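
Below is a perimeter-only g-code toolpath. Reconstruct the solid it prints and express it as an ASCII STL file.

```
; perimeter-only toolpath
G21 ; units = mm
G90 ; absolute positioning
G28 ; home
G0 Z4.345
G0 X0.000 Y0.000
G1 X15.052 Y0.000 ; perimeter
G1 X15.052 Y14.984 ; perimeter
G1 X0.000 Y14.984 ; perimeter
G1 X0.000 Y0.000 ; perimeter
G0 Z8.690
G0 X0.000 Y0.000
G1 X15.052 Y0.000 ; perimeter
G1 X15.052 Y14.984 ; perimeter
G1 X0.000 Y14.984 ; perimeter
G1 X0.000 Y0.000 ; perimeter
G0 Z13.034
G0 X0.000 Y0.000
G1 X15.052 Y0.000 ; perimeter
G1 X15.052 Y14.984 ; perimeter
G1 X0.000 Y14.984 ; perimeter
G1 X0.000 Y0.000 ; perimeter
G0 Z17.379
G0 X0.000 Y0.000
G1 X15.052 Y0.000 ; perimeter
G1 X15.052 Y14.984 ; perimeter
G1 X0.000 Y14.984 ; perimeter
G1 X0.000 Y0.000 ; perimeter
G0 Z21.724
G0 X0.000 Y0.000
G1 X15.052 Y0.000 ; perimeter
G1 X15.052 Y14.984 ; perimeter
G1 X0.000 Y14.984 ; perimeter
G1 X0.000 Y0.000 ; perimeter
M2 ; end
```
solid part
  facet normal 0.0000 0.0000 -1.0000
    outer loop
      vertex 15.052 14.984 0.000
      vertex 15.052 0.000 0.000
      vertex 0.000 0.000 0.000
    endloop
  endfacet
  facet normal 0.0000 0.0000 -1.0000
    outer loop
      vertex 0.000 14.984 0.000
      vertex 15.052 14.984 0.000
      vertex 0.000 0.000 0.000
    endloop
  endfacet
  facet normal 0.0000 0.0000 1.0000
    outer loop
      vertex 0.000 0.000 21.724
      vertex 15.052 0.000 21.724
      vertex 15.052 14.984 21.724
    endloop
  endfacet
  facet normal 0.0000 0.0000 1.0000
    outer loop
      vertex 0.000 0.000 21.724
      vertex 15.052 14.984 21.724
      vertex 0.000 14.984 21.724
    endloop
  endfacet
  facet normal 0.0000 -1.0000 0.0000
    outer loop
      vertex 0.000 0.000 0.000
      vertex 15.052 0.000 0.000
      vertex 15.052 0.000 21.724
    endloop
  endfacet
  facet normal 0.0000 -1.0000 0.0000
    outer loop
      vertex 0.000 0.000 0.000
      vertex 15.052 0.000 21.724
      vertex 0.000 0.000 21.724
    endloop
  endfacet
  facet normal 0.0000 1.0000 0.0000
    outer loop
      vertex 15.052 14.984 21.724
      vertex 15.052 14.984 0.000
      vertex 0.000 14.984 0.000
    endloop
  endfacet
  facet normal 0.0000 1.0000 0.0000
    outer loop
      vertex 0.000 14.984 21.724
      vertex 15.052 14.984 21.724
      vertex 0.000 14.984 0.000
    endloop
  endfacet
  facet normal -1.0000 0.0000 0.0000
    outer loop
      vertex 0.000 14.984 21.724
      vertex 0.000 14.984 0.000
      vertex 0.000 0.000 0.000
    endloop
  endfacet
  facet normal -1.0000 0.0000 0.0000
    outer loop
      vertex 0.000 0.000 21.724
      vertex 0.000 14.984 21.724
      vertex 0.000 0.000 0.000
    endloop
  endfacet
  facet normal 1.0000 0.0000 0.0000
    outer loop
      vertex 15.052 0.000 0.000
      vertex 15.052 14.984 0.000
      vertex 15.052 14.984 21.724
    endloop
  endfacet
  facet normal 1.0000 0.0000 0.0000
    outer loop
      vertex 15.052 0.000 0.000
      vertex 15.052 14.984 21.724
      vertex 15.052 0.000 21.724
    endloop
  endfacet
endsolid part

The G0 Z moves step by Δz≈4.345 mm. Every layer's G1 loop is the same polygon, so the solid is a straight extrusion of it from z=0 to z≈21.7. Closing with flat bottom and top caps and triangulating gives 12 facets — a rectangular box, roughly 15.1 × 15 mm footprint and 21.7 mm tall.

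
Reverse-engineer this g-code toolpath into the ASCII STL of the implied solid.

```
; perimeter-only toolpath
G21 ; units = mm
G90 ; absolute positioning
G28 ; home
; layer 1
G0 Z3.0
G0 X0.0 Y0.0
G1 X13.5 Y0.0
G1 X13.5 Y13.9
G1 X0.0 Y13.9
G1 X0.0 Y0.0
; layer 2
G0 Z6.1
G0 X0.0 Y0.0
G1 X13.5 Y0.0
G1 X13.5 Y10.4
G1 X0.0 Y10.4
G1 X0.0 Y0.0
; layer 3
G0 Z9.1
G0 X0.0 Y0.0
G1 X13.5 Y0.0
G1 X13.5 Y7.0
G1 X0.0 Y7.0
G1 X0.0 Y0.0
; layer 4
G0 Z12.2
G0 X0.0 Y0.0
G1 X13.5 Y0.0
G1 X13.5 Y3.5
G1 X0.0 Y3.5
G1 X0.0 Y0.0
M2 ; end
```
solid part
  facet normal 0.0000 0.0000 -1.0000
    outer loop
      vertex 13.5 17.4 0.0
      vertex 13.5 0.0 0.0
      vertex 0.0 0.0 0.0
    endloop
  endfacet
  facet normal 0.0000 0.0000 -1.0000
    outer loop
      vertex 0.0 17.4 0.0
      vertex 13.5 17.4 0.0
      vertex 0.0 0.0 0.0
    endloop
  endfacet
  facet normal 0.0000 -1.0000 0.0000
    outer loop
      vertex 0.0 0.0 0.0
      vertex 13.5 0.0 0.0
      vertex 13.5 0.0 15.2
    endloop
  endfacet
  facet normal 0.0000 -1.0000 0.0000
    outer loop
      vertex 0.0 0.0 0.0
      vertex 13.5 0.0 15.2
      vertex 0.0 0.0 15.2
    endloop
  endfacet
  facet normal 0.0000 0.6579 0.7531
    outer loop
      vertex 0.0 0.0 15.2
      vertex 13.5 0.0 15.2
      vertex 13.5 17.4 0.0
    endloop
  endfacet
  facet normal 0.0000 0.6579 0.7531
    outer loop
      vertex 0.0 0.0 15.2
      vertex 13.5 17.4 0.0
      vertex 0.0 17.4 0.0
    endloop
  endfacet
  facet normal -1.0000 0.0000 0.0000
    outer loop
      vertex 0.0 0.0 15.2
      vertex 0.0 17.4 0.0
      vertex 0.0 0.0 0.0
    endloop
  endfacet
  facet normal 1.0000 0.0000 0.0000
    outer loop
      vertex 13.5 0.0 0.0
      vertex 13.5 17.4 0.0
      vertex 13.5 0.0 15.2
    endloop
  endfacet
endsolid part

The G0 Z moves step by Δz≈3.0 mm. The G1 loops shrink linearly with z, so the solid tapers from its base footprint up to z≈15.2. Closing with a flat bottom cap and the tapered top and triangulating gives 8 facets — a wedge (ramp): 13.5 × 17.4 mm base, rising to 15.2 mm along the y=0 edge and sloping linearly to z=0 at y=17.4.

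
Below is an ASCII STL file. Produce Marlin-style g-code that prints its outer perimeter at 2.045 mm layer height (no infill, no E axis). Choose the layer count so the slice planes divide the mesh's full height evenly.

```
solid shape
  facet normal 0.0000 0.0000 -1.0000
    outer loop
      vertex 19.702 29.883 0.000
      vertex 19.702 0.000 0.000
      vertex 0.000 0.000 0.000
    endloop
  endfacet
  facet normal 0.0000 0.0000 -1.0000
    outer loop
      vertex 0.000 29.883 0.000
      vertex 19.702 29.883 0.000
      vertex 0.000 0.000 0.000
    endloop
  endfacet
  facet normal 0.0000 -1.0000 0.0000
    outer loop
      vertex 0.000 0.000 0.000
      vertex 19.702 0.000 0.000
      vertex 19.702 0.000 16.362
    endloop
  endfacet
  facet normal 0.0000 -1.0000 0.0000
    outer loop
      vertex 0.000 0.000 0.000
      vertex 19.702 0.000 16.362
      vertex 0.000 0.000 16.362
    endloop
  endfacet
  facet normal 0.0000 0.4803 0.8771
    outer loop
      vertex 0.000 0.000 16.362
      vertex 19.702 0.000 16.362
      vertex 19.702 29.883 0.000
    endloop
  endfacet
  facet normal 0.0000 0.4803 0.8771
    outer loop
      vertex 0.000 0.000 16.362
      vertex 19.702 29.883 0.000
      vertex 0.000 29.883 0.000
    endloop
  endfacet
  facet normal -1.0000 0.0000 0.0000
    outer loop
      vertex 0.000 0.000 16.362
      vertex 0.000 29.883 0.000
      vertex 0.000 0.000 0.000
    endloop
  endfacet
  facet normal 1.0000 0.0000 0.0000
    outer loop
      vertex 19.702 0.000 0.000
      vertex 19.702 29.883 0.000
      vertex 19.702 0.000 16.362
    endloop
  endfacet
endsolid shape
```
; perimeter-only toolpath
G21 ; units = mm
G90 ; absolute positioning
G28 ; home
; layer 1
G0 Z2.045
G0 X0.000 Y0.000
G1 X19.702 Y0.000
G1 X19.702 Y26.148
G1 X0.000 Y26.148
G1 X0.000 Y0.000
; layer 2
G0 Z4.090
G0 X0.000 Y0.000
G1 X19.702 Y0.000
G1 X19.702 Y22.412
G1 X0.000 Y22.412
G1 X0.000 Y0.000
; layer 3
G0 Z6.136
G0 X0.000 Y0.000
G1 X19.702 Y0.000
G1 X19.702 Y18.677
G1 X0.000 Y18.677
G1 X0.000 Y0.000
; layer 4
G0 Z8.181
G0 X0.000 Y0.000
G1 X19.702 Y0.000
G1 X19.702 Y14.941
G1 X0.000 Y14.941
G1 X0.000 Y0.000
; layer 5
G0 Z10.226
G0 X0.000 Y0.000
G1 X19.702 Y0.000
G1 X19.702 Y11.206
G1 X0.000 Y11.206
G1 X0.000 Y0.000
; layer 6
G0 Z12.271
G0 X0.000 Y0.000
G1 X19.702 Y0.000
G1 X19.702 Y7.471
G1 X0.000 Y7.471
G1 X0.000 Y0.000
; layer 7
G0 Z14.317
G0 X0.000 Y0.000
G1 X19.702 Y0.000
G1 X19.702 Y3.735
G1 X0.000 Y3.735
G1 X0.000 Y0.000
M2 ; end

The solid is a wedge (ramp): 19.7 × 29.9 mm base, rising to 16.4 mm along the y=0 edge and sloping linearly to z=0 at y=29.9. Slicing at Δz = 2.045 mm — 8 equal slices spanning the solid's height, so layer i sits at z = i·h/8 — gives 7 non-empty perimeters. Each is a 4-segment closed polygon; G0 lifts to the layer z and rapids to the start vertex, then G1 traces the edges. The cross-section shrinks linearly with z (the slice at the apex is degenerate and omitted).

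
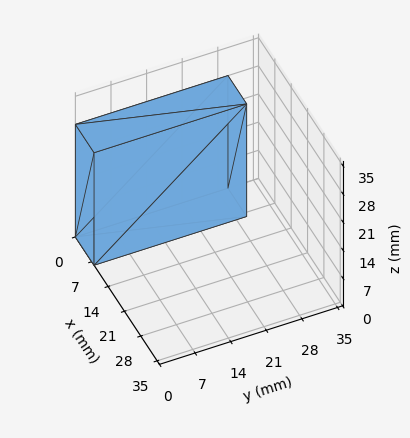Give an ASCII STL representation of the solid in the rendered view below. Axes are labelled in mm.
Reading the render: the shape is a rectangular box, roughly 8 × 30 mm footprint and 28 mm tall (dimensions read to the nearest mm from the axis ticks). For the STL, each face is triangulated and given an outward normal.

solid part
  facet normal 0.0000 0.0000 -1.0000
    outer loop
      vertex 8.00 30.00 0.00
      vertex 8.00 0.00 0.00
      vertex 0.00 0.00 0.00
    endloop
  endfacet
  facet normal 0.0000 0.0000 -1.0000
    outer loop
      vertex 0.00 30.00 0.00
      vertex 8.00 30.00 0.00
      vertex 0.00 0.00 0.00
    endloop
  endfacet
  facet normal 0.0000 0.0000 1.0000
    outer loop
      vertex 0.00 0.00 28.00
      vertex 8.00 0.00 28.00
      vertex 8.00 30.00 28.00
    endloop
  endfacet
  facet normal 0.0000 0.0000 1.0000
    outer loop
      vertex 0.00 0.00 28.00
      vertex 8.00 30.00 28.00
      vertex 0.00 30.00 28.00
    endloop
  endfacet
  facet normal 0.0000 -1.0000 0.0000
    outer loop
      vertex 0.00 0.00 0.00
      vertex 8.00 0.00 0.00
      vertex 8.00 0.00 28.00
    endloop
  endfacet
  facet normal 0.0000 -1.0000 0.0000
    outer loop
      vertex 0.00 0.00 0.00
      vertex 8.00 0.00 28.00
      vertex 0.00 0.00 28.00
    endloop
  endfacet
  facet normal 0.0000 1.0000 0.0000
    outer loop
      vertex 8.00 30.00 28.00
      vertex 8.00 30.00 0.00
      vertex 0.00 30.00 0.00
    endloop
  endfacet
  facet normal 0.0000 1.0000 0.0000
    outer loop
      vertex 0.00 30.00 28.00
      vertex 8.00 30.00 28.00
      vertex 0.00 30.00 0.00
    endloop
  endfacet
  facet normal -1.0000 0.0000 0.0000
    outer loop
      vertex 0.00 30.00 28.00
      vertex 0.00 30.00 0.00
      vertex 0.00 0.00 0.00
    endloop
  endfacet
  facet normal -1.0000 0.0000 0.0000
    outer loop
      vertex 0.00 0.00 28.00
      vertex 0.00 30.00 28.00
      vertex 0.00 0.00 0.00
    endloop
  endfacet
  facet normal 1.0000 0.0000 0.0000
    outer loop
      vertex 8.00 0.00 0.00
      vertex 8.00 30.00 0.00
      vertex 8.00 30.00 28.00
    endloop
  endfacet
  facet normal 1.0000 0.0000 0.0000
    outer loop
      vertex 8.00 0.00 0.00
      vertex 8.00 30.00 28.00
      vertex 8.00 0.00 28.00
    endloop
  endfacet
endsolid part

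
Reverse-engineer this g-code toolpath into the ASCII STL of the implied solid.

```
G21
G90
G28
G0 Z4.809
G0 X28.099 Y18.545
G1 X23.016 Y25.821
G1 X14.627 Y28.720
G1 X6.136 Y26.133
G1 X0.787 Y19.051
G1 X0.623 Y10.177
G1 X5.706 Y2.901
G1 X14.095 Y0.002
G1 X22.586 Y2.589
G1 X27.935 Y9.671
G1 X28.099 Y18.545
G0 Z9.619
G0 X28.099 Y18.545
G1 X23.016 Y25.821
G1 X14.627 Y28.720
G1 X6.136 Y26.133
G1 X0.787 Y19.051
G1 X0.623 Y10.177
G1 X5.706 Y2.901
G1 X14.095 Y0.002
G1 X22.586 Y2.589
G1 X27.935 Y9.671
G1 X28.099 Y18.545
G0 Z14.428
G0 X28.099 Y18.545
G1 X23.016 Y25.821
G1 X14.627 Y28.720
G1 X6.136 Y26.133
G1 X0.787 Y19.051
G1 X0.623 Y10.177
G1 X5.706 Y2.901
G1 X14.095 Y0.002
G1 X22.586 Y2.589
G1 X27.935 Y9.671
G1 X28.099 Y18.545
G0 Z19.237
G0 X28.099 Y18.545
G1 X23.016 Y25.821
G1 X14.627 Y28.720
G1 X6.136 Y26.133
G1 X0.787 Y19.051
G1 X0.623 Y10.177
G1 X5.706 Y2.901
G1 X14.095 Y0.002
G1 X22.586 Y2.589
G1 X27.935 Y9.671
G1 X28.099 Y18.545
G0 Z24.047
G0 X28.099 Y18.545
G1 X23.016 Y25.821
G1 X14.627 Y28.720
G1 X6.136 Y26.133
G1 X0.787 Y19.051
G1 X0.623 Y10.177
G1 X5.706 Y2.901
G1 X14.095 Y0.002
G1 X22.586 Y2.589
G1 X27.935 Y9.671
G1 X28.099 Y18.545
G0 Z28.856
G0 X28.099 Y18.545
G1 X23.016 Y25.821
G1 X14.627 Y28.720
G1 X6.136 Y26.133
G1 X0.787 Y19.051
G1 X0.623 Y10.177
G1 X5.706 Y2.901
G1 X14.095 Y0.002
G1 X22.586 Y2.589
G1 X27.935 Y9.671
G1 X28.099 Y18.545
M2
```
solid part
  facet normal 0.0000 0.0000 -1.0000
    outer loop
      vertex 14.627 28.720 0.000
      vertex 23.016 25.821 0.000
      vertex 28.099 18.545 0.000
    endloop
  endfacet
  facet normal 0.0000 0.0000 -1.0000
    outer loop
      vertex 6.136 26.133 0.000
      vertex 14.627 28.720 0.000
      vertex 28.099 18.545 0.000
    endloop
  endfacet
  facet normal 0.0000 0.0000 -1.0000
    outer loop
      vertex 0.787 19.051 0.000
      vertex 6.136 26.133 0.000
      vertex 28.099 18.545 0.000
    endloop
  endfacet
  facet normal 0.0000 0.0000 -1.0000
    outer loop
      vertex 0.623 10.177 0.000
      vertex 0.787 19.051 0.000
      vertex 28.099 18.545 0.000
    endloop
  endfacet
  facet normal 0.0000 0.0000 -1.0000
    outer loop
      vertex 5.706 2.901 0.000
      vertex 0.623 10.177 0.000
      vertex 28.099 18.545 0.000
    endloop
  endfacet
  facet normal 0.0000 0.0000 -1.0000
    outer loop
      vertex 14.095 0.002 0.000
      vertex 5.706 2.901 0.000
      vertex 28.099 18.545 0.000
    endloop
  endfacet
  facet normal 0.0000 0.0000 -1.0000
    outer loop
      vertex 22.586 2.589 0.000
      vertex 14.095 0.002 0.000
      vertex 28.099 18.545 0.000
    endloop
  endfacet
  facet normal 0.0000 0.0000 -1.0000
    outer loop
      vertex 27.935 9.671 0.000
      vertex 22.586 2.589 0.000
      vertex 28.099 18.545 0.000
    endloop
  endfacet
  facet normal 0.0000 0.0000 1.0000
    outer loop
      vertex 28.099 18.545 28.856
      vertex 23.016 25.821 28.856
      vertex 14.627 28.720 28.856
    endloop
  endfacet
  facet normal 0.0000 0.0000 1.0000
    outer loop
      vertex 28.099 18.545 28.856
      vertex 14.627 28.720 28.856
      vertex 6.136 26.133 28.856
    endloop
  endfacet
  facet normal 0.0000 0.0000 1.0000
    outer loop
      vertex 28.099 18.545 28.856
      vertex 6.136 26.133 28.856
      vertex 0.787 19.051 28.856
    endloop
  endfacet
  facet normal 0.0000 0.0000 1.0000
    outer loop
      vertex 28.099 18.545 28.856
      vertex 0.787 19.051 28.856
      vertex 0.623 10.177 28.856
    endloop
  endfacet
  facet normal 0.0000 0.0000 1.0000
    outer loop
      vertex 28.099 18.545 28.856
      vertex 0.623 10.177 28.856
      vertex 5.706 2.901 28.856
    endloop
  endfacet
  facet normal 0.0000 0.0000 1.0000
    outer loop
      vertex 28.099 18.545 28.856
      vertex 5.706 2.901 28.856
      vertex 14.095 0.002 28.856
    endloop
  endfacet
  facet normal 0.0000 0.0000 1.0000
    outer loop
      vertex 28.099 18.545 28.856
      vertex 14.095 0.002 28.856
      vertex 22.586 2.589 28.856
    endloop
  endfacet
  facet normal 0.0000 0.0000 1.0000
    outer loop
      vertex 28.099 18.545 28.856
      vertex 22.586 2.589 28.856
      vertex 27.935 9.671 28.856
    endloop
  endfacet
  facet normal 0.8198 0.5727 0.0000
    outer loop
      vertex 28.099 18.545 0.000
      vertex 23.016 25.821 0.000
      vertex 23.016 25.821 28.856
    endloop
  endfacet
  facet normal 0.8198 0.5727 0.0000
    outer loop
      vertex 28.099 18.545 0.000
      vertex 23.016 25.821 28.856
      vertex 28.099 18.545 28.856
    endloop
  endfacet
  facet normal 0.3266 0.9452 0.0000
    outer loop
      vertex 23.016 25.821 0.000
      vertex 14.627 28.720 0.000
      vertex 14.627 28.720 28.856
    endloop
  endfacet
  facet normal 0.3266 0.9452 0.0000
    outer loop
      vertex 23.016 25.821 0.000
      vertex 14.627 28.720 28.856
      vertex 23.016 25.821 28.856
    endloop
  endfacet
  facet normal -0.2914 0.9566 0.0000
    outer loop
      vertex 14.627 28.720 0.000
      vertex 6.136 26.133 0.000
      vertex 6.136 26.133 28.856
    endloop
  endfacet
  facet normal -0.2914 0.9566 0.0000
    outer loop
      vertex 14.627 28.720 0.000
      vertex 6.136 26.133 28.856
      vertex 14.627 28.720 28.856
    endloop
  endfacet
  facet normal -0.7980 0.6027 0.0000
    outer loop
      vertex 6.136 26.133 0.000
      vertex 0.787 19.051 0.000
      vertex 0.787 19.051 28.856
    endloop
  endfacet
  facet normal -0.7980 0.6027 0.0000
    outer loop
      vertex 6.136 26.133 0.000
      vertex 0.787 19.051 28.856
      vertex 6.136 26.133 28.856
    endloop
  endfacet
  facet normal -0.9998 0.0185 0.0000
    outer loop
      vertex 0.787 19.051 0.000
      vertex 0.623 10.177 0.000
      vertex 0.623 10.177 28.856
    endloop
  endfacet
  facet normal -0.9998 0.0185 0.0000
    outer loop
      vertex 0.787 19.051 0.000
      vertex 0.623 10.177 28.856
      vertex 0.787 19.051 28.856
    endloop
  endfacet
  facet normal -0.8198 -0.5727 0.0000
    outer loop
      vertex 0.623 10.177 0.000
      vertex 5.706 2.901 0.000
      vertex 5.706 2.901 28.856
    endloop
  endfacet
  facet normal -0.8198 -0.5727 0.0000
    outer loop
      vertex 0.623 10.177 0.000
      vertex 5.706 2.901 28.856
      vertex 0.623 10.177 28.856
    endloop
  endfacet
  facet normal -0.3266 -0.9452 0.0000
    outer loop
      vertex 5.706 2.901 0.000
      vertex 14.095 0.002 0.000
      vertex 14.095 0.002 28.856
    endloop
  endfacet
  facet normal -0.3266 -0.9452 0.0000
    outer loop
      vertex 5.706 2.901 0.000
      vertex 14.095 0.002 28.856
      vertex 5.706 2.901 28.856
    endloop
  endfacet
  facet normal 0.2914 -0.9566 0.0000
    outer loop
      vertex 14.095 0.002 0.000
      vertex 22.586 2.589 0.000
      vertex 22.586 2.589 28.856
    endloop
  endfacet
  facet normal 0.2914 -0.9566 0.0000
    outer loop
      vertex 14.095 0.002 0.000
      vertex 22.586 2.589 28.856
      vertex 14.095 0.002 28.856
    endloop
  endfacet
  facet normal 0.7980 -0.6027 0.0000
    outer loop
      vertex 22.586 2.589 0.000
      vertex 27.935 9.671 0.000
      vertex 27.935 9.671 28.856
    endloop
  endfacet
  facet normal 0.7980 -0.6027 0.0000
    outer loop
      vertex 22.586 2.589 0.000
      vertex 27.935 9.671 28.856
      vertex 22.586 2.589 28.856
    endloop
  endfacet
  facet normal 0.9998 -0.0185 0.0000
    outer loop
      vertex 27.935 9.671 0.000
      vertex 28.099 18.545 0.000
      vertex 28.099 18.545 28.856
    endloop
  endfacet
  facet normal 0.9998 -0.0185 0.0000
    outer loop
      vertex 27.935 9.671 0.000
      vertex 28.099 18.545 28.856
      vertex 27.935 9.671 28.856
    endloop
  endfacet
endsolid part

The G0 Z moves step by Δz≈4.809 mm. Every layer's G1 loop is the same polygon, so the solid is a straight extrusion of it from z=0 to z≈28.9. Closing with flat bottom and top caps and triangulating gives 36 facets — a regular 10-sided prism (a cylinder approximated with 10 flat sides), circumscribed radius ≈ 14.4 mm, height ≈ 28.9 mm.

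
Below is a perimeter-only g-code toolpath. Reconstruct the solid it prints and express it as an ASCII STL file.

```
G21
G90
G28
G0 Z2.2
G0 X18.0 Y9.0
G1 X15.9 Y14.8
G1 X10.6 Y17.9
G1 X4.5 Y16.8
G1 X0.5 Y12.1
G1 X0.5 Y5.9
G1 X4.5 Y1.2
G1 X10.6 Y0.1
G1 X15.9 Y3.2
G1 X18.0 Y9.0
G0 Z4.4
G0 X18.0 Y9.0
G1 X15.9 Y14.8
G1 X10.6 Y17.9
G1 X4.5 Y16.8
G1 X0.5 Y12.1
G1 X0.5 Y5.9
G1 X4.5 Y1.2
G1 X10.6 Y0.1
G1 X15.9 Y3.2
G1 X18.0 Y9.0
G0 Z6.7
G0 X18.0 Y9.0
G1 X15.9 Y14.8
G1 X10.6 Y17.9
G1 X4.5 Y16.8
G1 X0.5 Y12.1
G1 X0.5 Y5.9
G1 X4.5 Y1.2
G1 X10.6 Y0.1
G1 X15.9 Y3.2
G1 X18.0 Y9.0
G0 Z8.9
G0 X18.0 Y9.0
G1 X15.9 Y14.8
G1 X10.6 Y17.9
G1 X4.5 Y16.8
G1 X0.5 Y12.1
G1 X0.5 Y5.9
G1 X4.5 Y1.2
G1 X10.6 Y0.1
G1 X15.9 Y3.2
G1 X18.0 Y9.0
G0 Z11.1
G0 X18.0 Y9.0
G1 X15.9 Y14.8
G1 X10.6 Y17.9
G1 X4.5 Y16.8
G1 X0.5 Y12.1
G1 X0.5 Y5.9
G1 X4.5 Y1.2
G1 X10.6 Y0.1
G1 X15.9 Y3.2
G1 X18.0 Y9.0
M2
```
solid part
  facet normal 0.0000 0.0000 -1.0000
    outer loop
      vertex 10.6 17.9 0.0
      vertex 15.9 14.8 0.0
      vertex 18.0 9.0 0.0
    endloop
  endfacet
  facet normal 0.0000 0.0000 -1.0000
    outer loop
      vertex 4.5 16.8 0.0
      vertex 10.6 17.9 0.0
      vertex 18.0 9.0 0.0
    endloop
  endfacet
  facet normal 0.0000 0.0000 -1.0000
    outer loop
      vertex 0.5 12.1 0.0
      vertex 4.5 16.8 0.0
      vertex 18.0 9.0 0.0
    endloop
  endfacet
  facet normal 0.0000 0.0000 -1.0000
    outer loop
      vertex 0.5 5.9 0.0
      vertex 0.5 12.1 0.0
      vertex 18.0 9.0 0.0
    endloop
  endfacet
  facet normal 0.0000 0.0000 -1.0000
    outer loop
      vertex 4.5 1.2 0.0
      vertex 0.5 5.9 0.0
      vertex 18.0 9.0 0.0
    endloop
  endfacet
  facet normal 0.0000 0.0000 -1.0000
    outer loop
      vertex 10.6 0.1 0.0
      vertex 4.5 1.2 0.0
      vertex 18.0 9.0 0.0
    endloop
  endfacet
  facet normal 0.0000 0.0000 -1.0000
    outer loop
      vertex 15.9 3.2 0.0
      vertex 10.6 0.1 0.0
      vertex 18.0 9.0 0.0
    endloop
  endfacet
  facet normal 0.0000 0.0000 1.0000
    outer loop
      vertex 18.0 9.0 11.1
      vertex 15.9 14.8 11.1
      vertex 10.6 17.9 11.1
    endloop
  endfacet
  facet normal 0.0000 0.0000 1.0000
    outer loop
      vertex 18.0 9.0 11.1
      vertex 10.6 17.9 11.1
      vertex 4.5 16.8 11.1
    endloop
  endfacet
  facet normal 0.0000 0.0000 1.0000
    outer loop
      vertex 18.0 9.0 11.1
      vertex 4.5 16.8 11.1
      vertex 0.5 12.1 11.1
    endloop
  endfacet
  facet normal 0.0000 0.0000 1.0000
    outer loop
      vertex 18.0 9.0 11.1
      vertex 0.5 12.1 11.1
      vertex 0.5 5.9 11.1
    endloop
  endfacet
  facet normal 0.0000 0.0000 1.0000
    outer loop
      vertex 18.0 9.0 11.1
      vertex 0.5 5.9 11.1
      vertex 4.5 1.2 11.1
    endloop
  endfacet
  facet normal 0.0000 0.0000 1.0000
    outer loop
      vertex 18.0 9.0 11.1
      vertex 4.5 1.2 11.1
      vertex 10.6 0.1 11.1
    endloop
  endfacet
  facet normal 0.0000 0.0000 1.0000
    outer loop
      vertex 18.0 9.0 11.1
      vertex 10.6 0.1 11.1
      vertex 15.9 3.2 11.1
    endloop
  endfacet
  facet normal 0.9403 0.3404 0.0000
    outer loop
      vertex 18.0 9.0 0.0
      vertex 15.9 14.8 0.0
      vertex 15.9 14.8 11.1
    endloop
  endfacet
  facet normal 0.9403 0.3404 0.0000
    outer loop
      vertex 18.0 9.0 0.0
      vertex 15.9 14.8 11.1
      vertex 18.0 9.0 11.1
    endloop
  endfacet
  facet normal 0.5049 0.8632 0.0000
    outer loop
      vertex 15.9 14.8 0.0
      vertex 10.6 17.9 0.0
      vertex 10.6 17.9 11.1
    endloop
  endfacet
  facet normal 0.5049 0.8632 0.0000
    outer loop
      vertex 15.9 14.8 0.0
      vertex 10.6 17.9 11.1
      vertex 15.9 14.8 11.1
    endloop
  endfacet
  facet normal -0.1775 0.9841 0.0000
    outer loop
      vertex 10.6 17.9 0.0
      vertex 4.5 16.8 0.0
      vertex 4.5 16.8 11.1
    endloop
  endfacet
  facet normal -0.1775 0.9841 0.0000
    outer loop
      vertex 10.6 17.9 0.0
      vertex 4.5 16.8 11.1
      vertex 10.6 17.9 11.1
    endloop
  endfacet
  facet normal -0.7615 0.6481 0.0000
    outer loop
      vertex 4.5 16.8 0.0
      vertex 0.5 12.1 0.0
      vertex 0.5 12.1 11.1
    endloop
  endfacet
  facet normal -0.7615 0.6481 0.0000
    outer loop
      vertex 4.5 16.8 0.0
      vertex 0.5 12.1 11.1
      vertex 4.5 16.8 11.1
    endloop
  endfacet
  facet normal -1.0000 0.0000 0.0000
    outer loop
      vertex 0.5 12.1 0.0
      vertex 0.5 5.9 0.0
      vertex 0.5 5.9 11.1
    endloop
  endfacet
  facet normal -1.0000 0.0000 0.0000
    outer loop
      vertex 0.5 12.1 0.0
      vertex 0.5 5.9 11.1
      vertex 0.5 12.1 11.1
    endloop
  endfacet
  facet normal -0.7615 -0.6481 0.0000
    outer loop
      vertex 0.5 5.9 0.0
      vertex 4.5 1.2 0.0
      vertex 4.5 1.2 11.1
    endloop
  endfacet
  facet normal -0.7615 -0.6481 0.0000
    outer loop
      vertex 0.5 5.9 0.0
      vertex 4.5 1.2 11.1
      vertex 0.5 5.9 11.1
    endloop
  endfacet
  facet normal -0.1775 -0.9841 0.0000
    outer loop
      vertex 4.5 1.2 0.0
      vertex 10.6 0.1 0.0
      vertex 10.6 0.1 11.1
    endloop
  endfacet
  facet normal -0.1775 -0.9841 0.0000
    outer loop
      vertex 4.5 1.2 0.0
      vertex 10.6 0.1 11.1
      vertex 4.5 1.2 11.1
    endloop
  endfacet
  facet normal 0.5049 -0.8632 0.0000
    outer loop
      vertex 10.6 0.1 0.0
      vertex 15.9 3.2 0.0
      vertex 15.9 3.2 11.1
    endloop
  endfacet
  facet normal 0.5049 -0.8632 0.0000
    outer loop
      vertex 10.6 0.1 0.0
      vertex 15.9 3.2 11.1
      vertex 10.6 0.1 11.1
    endloop
  endfacet
  facet normal 0.9403 -0.3404 0.0000
    outer loop
      vertex 15.9 3.2 0.0
      vertex 18.0 9.0 0.0
      vertex 18.0 9.0 11.1
    endloop
  endfacet
  facet normal 0.9403 -0.3404 0.0000
    outer loop
      vertex 15.9 3.2 0.0
      vertex 18.0 9.0 11.1
      vertex 15.9 3.2 11.1
    endloop
  endfacet
endsolid part

The G0 Z moves step by Δz≈2.2 mm. Every layer's G1 loop is the same polygon, so the solid is a straight extrusion of it from z=0 to z≈11.1. Closing with flat bottom and top caps and triangulating gives 32 facets — a regular 9-sided prism (a cylinder approximated with 9 flat sides), circumscribed radius ≈ 9 mm, height ≈ 11.1 mm.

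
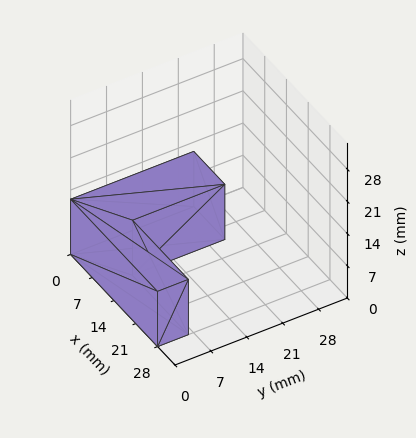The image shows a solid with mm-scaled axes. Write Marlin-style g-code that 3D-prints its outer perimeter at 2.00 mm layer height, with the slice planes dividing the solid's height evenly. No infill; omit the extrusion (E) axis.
Reading the render: the shape is an L-shaped prism: outer 28 × 24 mm, arm thicknesses ≈ 6 mm (horizontal) and 10 mm (vertical), extruded 12 mm in z (dimensions read to the nearest mm from the axis ticks). For the g-code, the solid's height is divided into equal slices at the stated Δz and each level perimeter traced with G1 moves after a G0 lift.

; perimeter-only toolpath
G21 ; units = mm
G90 ; absolute positioning
G28 ; home
; layer 1
G0 Z2.00
G0 X0.00 Y0.00
G1 X28.00 Y0.00
G1 X28.00 Y6.00
G1 X10.00 Y6.00
G1 X10.00 Y24.00
G1 X0.00 Y24.00
G1 X0.00 Y0.00
; layer 2
G0 Z4.00
G0 X0.00 Y0.00
G1 X28.00 Y0.00
G1 X28.00 Y6.00
G1 X10.00 Y6.00
G1 X10.00 Y24.00
G1 X0.00 Y24.00
G1 X0.00 Y0.00
; layer 3
G0 Z6.00
G0 X0.00 Y0.00
G1 X28.00 Y0.00
G1 X28.00 Y6.00
G1 X10.00 Y6.00
G1 X10.00 Y24.00
G1 X0.00 Y24.00
G1 X0.00 Y0.00
; layer 4
G0 Z8.00
G0 X0.00 Y0.00
G1 X28.00 Y0.00
G1 X28.00 Y6.00
G1 X10.00 Y6.00
G1 X10.00 Y24.00
G1 X0.00 Y24.00
G1 X0.00 Y0.00
; layer 5
G0 Z10.00
G0 X0.00 Y0.00
G1 X28.00 Y0.00
G1 X28.00 Y6.00
G1 X10.00 Y6.00
G1 X10.00 Y24.00
G1 X0.00 Y24.00
G1 X0.00 Y0.00
; layer 6
G0 Z12.00
G0 X0.00 Y0.00
G1 X28.00 Y0.00
G1 X28.00 Y6.00
G1 X10.00 Y6.00
G1 X10.00 Y24.00
G1 X0.00 Y24.00
G1 X0.00 Y0.00
M2 ; end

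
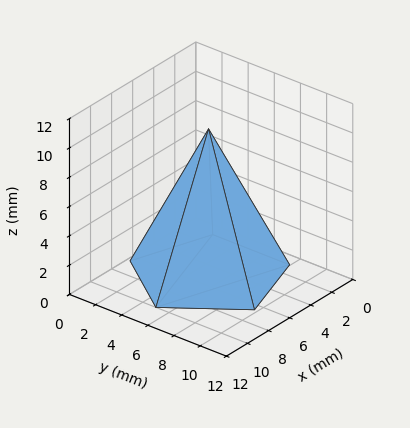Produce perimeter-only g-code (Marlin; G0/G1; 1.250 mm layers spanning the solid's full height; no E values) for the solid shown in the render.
Reading the render: the shape is a regular 5-sided pyramid, base circumscribed radius ≈ 5 mm, apex at z ≈ 10 mm (dimensions read to the nearest mm from the axis ticks). For the g-code, the solid's height is divided into equal slices at the stated Δz and each level perimeter traced with G1 moves after a G0 lift.

; perimeter-only toolpath
G21 ; units = mm
G90 ; absolute positioning
G28 ; home
; layer 1
G0 Z1.250
G0 X9.375 Y5.000
G1 X6.352 Y9.161
G1 X1.461 Y7.572
G1 X1.461 Y2.428
G1 X6.352 Y0.839
G1 X9.375 Y5.000
; layer 2
G0 Z2.500
G0 X8.750 Y5.000
G1 X6.159 Y8.566
G1 X1.966 Y7.204
G1 X1.966 Y2.796
G1 X6.159 Y1.434
G1 X8.750 Y5.000
; layer 3
G0 Z3.750
G0 X8.125 Y5.000
G1 X5.966 Y7.972
G1 X2.472 Y6.837
G1 X2.472 Y3.163
G1 X5.966 Y2.028
G1 X8.125 Y5.000
; layer 4
G0 Z5.000
G0 X7.500 Y5.000
G1 X5.772 Y7.378
G1 X2.978 Y6.470
G1 X2.978 Y3.530
G1 X5.772 Y2.623
G1 X7.500 Y5.000
; layer 5
G0 Z6.250
G0 X6.875 Y5.000
G1 X5.579 Y6.783
G1 X3.483 Y6.102
G1 X3.483 Y3.898
G1 X5.579 Y3.217
G1 X6.875 Y5.000
; layer 6
G0 Z7.500
G0 X6.250 Y5.000
G1 X5.386 Y6.189
G1 X3.989 Y5.735
G1 X3.989 Y4.265
G1 X5.386 Y3.811
G1 X6.250 Y5.000
; layer 7
G0 Z8.750
G0 X5.625 Y5.000
G1 X5.193 Y5.594
G1 X4.494 Y5.367
G1 X4.494 Y4.633
G1 X5.193 Y4.406
G1 X5.625 Y5.000
M2 ; end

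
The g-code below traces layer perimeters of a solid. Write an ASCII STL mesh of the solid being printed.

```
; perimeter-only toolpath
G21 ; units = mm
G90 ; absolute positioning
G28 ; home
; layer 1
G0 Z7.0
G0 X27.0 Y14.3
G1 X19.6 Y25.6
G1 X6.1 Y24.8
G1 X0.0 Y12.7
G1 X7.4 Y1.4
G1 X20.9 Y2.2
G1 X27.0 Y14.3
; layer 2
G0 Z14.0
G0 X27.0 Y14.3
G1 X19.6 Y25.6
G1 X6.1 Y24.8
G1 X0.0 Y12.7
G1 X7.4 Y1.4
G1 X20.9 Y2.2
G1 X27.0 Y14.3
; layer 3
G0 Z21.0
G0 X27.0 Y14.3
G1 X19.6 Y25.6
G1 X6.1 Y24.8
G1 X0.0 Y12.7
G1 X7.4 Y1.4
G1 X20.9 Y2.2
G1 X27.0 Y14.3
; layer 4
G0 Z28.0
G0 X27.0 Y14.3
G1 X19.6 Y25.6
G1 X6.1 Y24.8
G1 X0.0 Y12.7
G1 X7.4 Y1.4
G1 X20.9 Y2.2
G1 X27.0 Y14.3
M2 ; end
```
solid part
  facet normal 0.0000 0.0000 -1.0000
    outer loop
      vertex 6.1 24.8 0.0
      vertex 19.6 25.6 0.0
      vertex 27.0 14.3 0.0
    endloop
  endfacet
  facet normal 0.0000 0.0000 -1.0000
    outer loop
      vertex 0.0 12.7 0.0
      vertex 6.1 24.8 0.0
      vertex 27.0 14.3 0.0
    endloop
  endfacet
  facet normal 0.0000 0.0000 -1.0000
    outer loop
      vertex 7.4 1.4 0.0
      vertex 0.0 12.7 0.0
      vertex 27.0 14.3 0.0
    endloop
  endfacet
  facet normal 0.0000 0.0000 -1.0000
    outer loop
      vertex 20.9 2.2 0.0
      vertex 7.4 1.4 0.0
      vertex 27.0 14.3 0.0
    endloop
  endfacet
  facet normal 0.0000 0.0000 1.0000
    outer loop
      vertex 27.0 14.3 28.0
      vertex 19.6 25.6 28.0
      vertex 6.1 24.8 28.0
    endloop
  endfacet
  facet normal 0.0000 0.0000 1.0000
    outer loop
      vertex 27.0 14.3 28.0
      vertex 6.1 24.8 28.0
      vertex 0.0 12.7 28.0
    endloop
  endfacet
  facet normal 0.0000 0.0000 1.0000
    outer loop
      vertex 27.0 14.3 28.0
      vertex 0.0 12.7 28.0
      vertex 7.4 1.4 28.0
    endloop
  endfacet
  facet normal 0.0000 0.0000 1.0000
    outer loop
      vertex 27.0 14.3 28.0
      vertex 7.4 1.4 28.0
      vertex 20.9 2.2 28.0
    endloop
  endfacet
  facet normal 0.8366 0.5478 0.0000
    outer loop
      vertex 27.0 14.3 0.0
      vertex 19.6 25.6 0.0
      vertex 19.6 25.6 28.0
    endloop
  endfacet
  facet normal 0.8366 0.5478 0.0000
    outer loop
      vertex 27.0 14.3 0.0
      vertex 19.6 25.6 28.0
      vertex 27.0 14.3 28.0
    endloop
  endfacet
  facet normal -0.0592 0.9982 0.0000
    outer loop
      vertex 19.6 25.6 0.0
      vertex 6.1 24.8 0.0
      vertex 6.1 24.8 28.0
    endloop
  endfacet
  facet normal -0.0592 0.9982 0.0000
    outer loop
      vertex 19.6 25.6 0.0
      vertex 6.1 24.8 28.0
      vertex 19.6 25.6 28.0
    endloop
  endfacet
  facet normal -0.8929 0.4502 0.0000
    outer loop
      vertex 6.1 24.8 0.0
      vertex 0.0 12.7 0.0
      vertex 0.0 12.7 28.0
    endloop
  endfacet
  facet normal -0.8929 0.4502 0.0000
    outer loop
      vertex 6.1 24.8 0.0
      vertex 0.0 12.7 28.0
      vertex 6.1 24.8 28.0
    endloop
  endfacet
  facet normal -0.8366 -0.5478 0.0000
    outer loop
      vertex 0.0 12.7 0.0
      vertex 7.4 1.4 0.0
      vertex 7.4 1.4 28.0
    endloop
  endfacet
  facet normal -0.8366 -0.5478 0.0000
    outer loop
      vertex 0.0 12.7 0.0
      vertex 7.4 1.4 28.0
      vertex 0.0 12.7 28.0
    endloop
  endfacet
  facet normal 0.0592 -0.9982 0.0000
    outer loop
      vertex 7.4 1.4 0.0
      vertex 20.9 2.2 0.0
      vertex 20.9 2.2 28.0
    endloop
  endfacet
  facet normal 0.0592 -0.9982 0.0000
    outer loop
      vertex 7.4 1.4 0.0
      vertex 20.9 2.2 28.0
      vertex 7.4 1.4 28.0
    endloop
  endfacet
  facet normal 0.8929 -0.4502 0.0000
    outer loop
      vertex 20.9 2.2 0.0
      vertex 27.0 14.3 0.0
      vertex 27.0 14.3 28.0
    endloop
  endfacet
  facet normal 0.8929 -0.4502 0.0000
    outer loop
      vertex 20.9 2.2 0.0
      vertex 27.0 14.3 28.0
      vertex 20.9 2.2 28.0
    endloop
  endfacet
endsolid part

The G0 Z moves step by Δz≈7.0 mm. Every layer's G1 loop is the same polygon, so the solid is a straight extrusion of it from z=0 to z≈28. Closing with flat bottom and top caps and triangulating gives 20 facets — a regular 6-sided prism (a cylinder approximated with 6 flat sides), circumscribed radius ≈ 13.5 mm, height ≈ 28 mm.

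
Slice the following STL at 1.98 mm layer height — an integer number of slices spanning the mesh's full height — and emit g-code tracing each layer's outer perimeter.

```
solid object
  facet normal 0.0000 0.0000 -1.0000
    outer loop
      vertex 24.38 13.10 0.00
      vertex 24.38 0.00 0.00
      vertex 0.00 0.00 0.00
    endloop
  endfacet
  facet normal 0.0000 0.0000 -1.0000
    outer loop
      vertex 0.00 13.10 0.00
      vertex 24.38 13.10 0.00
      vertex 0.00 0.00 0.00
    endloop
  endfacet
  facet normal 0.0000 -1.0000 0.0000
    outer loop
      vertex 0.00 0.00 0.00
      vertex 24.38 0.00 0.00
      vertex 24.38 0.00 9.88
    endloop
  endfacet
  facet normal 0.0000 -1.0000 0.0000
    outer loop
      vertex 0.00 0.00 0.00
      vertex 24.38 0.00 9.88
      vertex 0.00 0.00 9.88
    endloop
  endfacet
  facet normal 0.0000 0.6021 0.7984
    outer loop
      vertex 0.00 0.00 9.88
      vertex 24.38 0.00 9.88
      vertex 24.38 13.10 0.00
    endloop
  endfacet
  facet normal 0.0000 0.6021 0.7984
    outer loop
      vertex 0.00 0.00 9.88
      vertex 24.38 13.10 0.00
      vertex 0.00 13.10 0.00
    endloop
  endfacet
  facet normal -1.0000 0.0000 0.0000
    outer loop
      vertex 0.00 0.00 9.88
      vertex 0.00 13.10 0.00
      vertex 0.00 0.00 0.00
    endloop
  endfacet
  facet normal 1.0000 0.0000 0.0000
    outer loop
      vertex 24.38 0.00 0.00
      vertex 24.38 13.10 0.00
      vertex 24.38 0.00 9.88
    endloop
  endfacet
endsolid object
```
; perimeter-only toolpath
G21 ; units = mm
G90 ; absolute positioning
G28 ; home
; layer 1
G0 Z1.98
G0 X0.00 Y0.00
G1 X24.38 Y0.00
G1 X24.38 Y10.48
G1 X0.00 Y10.48
G1 X0.00 Y0.00
; layer 2
G0 Z3.95
G0 X0.00 Y0.00
G1 X24.38 Y0.00
G1 X24.38 Y7.86
G1 X0.00 Y7.86
G1 X0.00 Y0.00
; layer 3
G0 Z5.93
G0 X0.00 Y0.00
G1 X24.38 Y0.00
G1 X24.38 Y5.24
G1 X0.00 Y5.24
G1 X0.00 Y0.00
; layer 4
G0 Z7.90
G0 X0.00 Y0.00
G1 X24.38 Y0.00
G1 X24.38 Y2.62
G1 X0.00 Y2.62
G1 X0.00 Y0.00
M2 ; end

The solid is a wedge (ramp): 24.4 × 13.1 mm base, rising to 9.88 mm along the y=0 edge and sloping linearly to z=0 at y=13.1. Slicing at Δz = 1.98 mm — 5 equal slices spanning the solid's height, so layer i sits at z = i·h/5 — gives 4 non-empty perimeters. Each is a 4-segment closed polygon; G0 lifts to the layer z and rapids to the start vertex, then G1 traces the edges. The cross-section shrinks linearly with z (the slice at the apex is degenerate and omitted).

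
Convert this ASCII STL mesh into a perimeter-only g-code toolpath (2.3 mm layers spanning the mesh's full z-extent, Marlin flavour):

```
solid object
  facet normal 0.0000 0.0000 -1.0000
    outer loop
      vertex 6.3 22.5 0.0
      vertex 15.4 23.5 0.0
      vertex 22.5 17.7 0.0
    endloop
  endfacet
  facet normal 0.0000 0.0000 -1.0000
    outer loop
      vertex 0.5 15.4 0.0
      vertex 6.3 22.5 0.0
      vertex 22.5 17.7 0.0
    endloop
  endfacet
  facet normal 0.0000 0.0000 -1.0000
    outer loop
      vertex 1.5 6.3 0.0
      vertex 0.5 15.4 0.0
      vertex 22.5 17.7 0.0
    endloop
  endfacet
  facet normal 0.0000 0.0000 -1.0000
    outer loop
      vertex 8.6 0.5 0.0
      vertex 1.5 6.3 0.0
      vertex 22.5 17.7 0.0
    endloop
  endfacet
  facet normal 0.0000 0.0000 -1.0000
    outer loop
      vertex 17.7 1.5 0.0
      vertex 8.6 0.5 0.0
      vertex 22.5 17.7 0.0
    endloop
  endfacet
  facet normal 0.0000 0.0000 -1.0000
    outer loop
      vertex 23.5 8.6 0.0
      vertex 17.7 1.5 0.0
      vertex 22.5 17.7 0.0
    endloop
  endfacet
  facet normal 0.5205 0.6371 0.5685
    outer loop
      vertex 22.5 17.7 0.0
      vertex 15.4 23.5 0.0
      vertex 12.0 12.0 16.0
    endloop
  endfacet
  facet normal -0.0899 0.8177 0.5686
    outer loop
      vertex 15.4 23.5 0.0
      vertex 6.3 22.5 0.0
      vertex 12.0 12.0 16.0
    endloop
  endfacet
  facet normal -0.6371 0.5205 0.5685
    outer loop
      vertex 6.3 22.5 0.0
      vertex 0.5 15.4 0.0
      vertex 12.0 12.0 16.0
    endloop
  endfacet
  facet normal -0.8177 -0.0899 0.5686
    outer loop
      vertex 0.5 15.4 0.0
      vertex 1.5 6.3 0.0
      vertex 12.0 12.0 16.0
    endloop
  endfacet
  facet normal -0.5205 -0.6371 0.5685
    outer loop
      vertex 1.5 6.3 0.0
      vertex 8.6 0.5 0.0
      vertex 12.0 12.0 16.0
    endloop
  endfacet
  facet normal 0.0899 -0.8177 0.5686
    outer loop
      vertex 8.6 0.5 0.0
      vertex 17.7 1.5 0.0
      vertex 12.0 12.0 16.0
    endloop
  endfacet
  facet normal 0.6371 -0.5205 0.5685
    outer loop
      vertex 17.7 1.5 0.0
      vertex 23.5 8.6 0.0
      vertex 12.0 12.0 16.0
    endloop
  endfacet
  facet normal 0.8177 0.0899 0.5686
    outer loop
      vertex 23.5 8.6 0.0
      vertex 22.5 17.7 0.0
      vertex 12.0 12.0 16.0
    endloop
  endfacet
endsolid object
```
; perimeter-only toolpath
G21 ; units = mm
G90 ; absolute positioning
G28 ; home
; layer 1
G0 Z2.3
G0 X21.0 Y16.9
G1 X14.9 Y21.9
G1 X7.1 Y21.0
G1 X2.1 Y14.9
G1 X3.0 Y7.1
G1 X9.1 Y2.1
G1 X16.9 Y3.0
G1 X21.9 Y9.1
G1 X21.0 Y16.9
; layer 2
G0 Z4.6
G0 X19.5 Y16.1
G1 X14.4 Y20.2
G1 X7.9 Y19.5
G1 X3.8 Y14.4
G1 X4.5 Y7.9
G1 X9.6 Y3.8
G1 X16.1 Y4.5
G1 X20.2 Y9.6
G1 X19.5 Y16.1
; layer 3
G0 Z6.9
G0 X18.0 Y15.3
G1 X13.9 Y18.6
G1 X8.7 Y18.0
G1 X5.4 Y13.9
G1 X6.0 Y8.7
G1 X10.1 Y5.4
G1 X15.3 Y6.0
G1 X18.6 Y10.1
G1 X18.0 Y15.3
; layer 4
G0 Z9.1
G0 X16.5 Y14.4
G1 X13.5 Y16.9
G1 X9.6 Y16.5
G1 X7.1 Y13.5
G1 X7.5 Y9.6
G1 X10.5 Y7.1
G1 X14.4 Y7.5
G1 X16.9 Y10.5
G1 X16.5 Y14.4
; layer 5
G0 Z11.4
G0 X15.0 Y13.6
G1 X13.0 Y15.3
G1 X10.4 Y15.0
G1 X8.7 Y13.0
G1 X9.0 Y10.4
G1 X11.0 Y8.7
G1 X13.6 Y9.0
G1 X15.3 Y11.0
G1 X15.0 Y13.6
; layer 6
G0 Z13.7
G0 X13.5 Y12.8
G1 X12.5 Y13.6
G1 X11.2 Y13.5
G1 X10.4 Y12.5
G1 X10.5 Y11.2
G1 X11.5 Y10.4
G1 X12.8 Y10.5
G1 X13.6 Y11.5
G1 X13.5 Y12.8
M2 ; end

The solid is a regular 8-sided pyramid, base circumscribed radius ≈ 12 mm, apex at z ≈ 16 mm. Slicing at Δz = 2.3 mm — 7 equal slices spanning the solid's height, so layer i sits at z = i·h/7 — gives 6 non-empty perimeters. Each is a 8-segment closed polygon; G0 lifts to the layer z and rapids to the start vertex, then G1 traces the edges. The cross-section shrinks linearly with z (the slice at the apex is degenerate and omitted).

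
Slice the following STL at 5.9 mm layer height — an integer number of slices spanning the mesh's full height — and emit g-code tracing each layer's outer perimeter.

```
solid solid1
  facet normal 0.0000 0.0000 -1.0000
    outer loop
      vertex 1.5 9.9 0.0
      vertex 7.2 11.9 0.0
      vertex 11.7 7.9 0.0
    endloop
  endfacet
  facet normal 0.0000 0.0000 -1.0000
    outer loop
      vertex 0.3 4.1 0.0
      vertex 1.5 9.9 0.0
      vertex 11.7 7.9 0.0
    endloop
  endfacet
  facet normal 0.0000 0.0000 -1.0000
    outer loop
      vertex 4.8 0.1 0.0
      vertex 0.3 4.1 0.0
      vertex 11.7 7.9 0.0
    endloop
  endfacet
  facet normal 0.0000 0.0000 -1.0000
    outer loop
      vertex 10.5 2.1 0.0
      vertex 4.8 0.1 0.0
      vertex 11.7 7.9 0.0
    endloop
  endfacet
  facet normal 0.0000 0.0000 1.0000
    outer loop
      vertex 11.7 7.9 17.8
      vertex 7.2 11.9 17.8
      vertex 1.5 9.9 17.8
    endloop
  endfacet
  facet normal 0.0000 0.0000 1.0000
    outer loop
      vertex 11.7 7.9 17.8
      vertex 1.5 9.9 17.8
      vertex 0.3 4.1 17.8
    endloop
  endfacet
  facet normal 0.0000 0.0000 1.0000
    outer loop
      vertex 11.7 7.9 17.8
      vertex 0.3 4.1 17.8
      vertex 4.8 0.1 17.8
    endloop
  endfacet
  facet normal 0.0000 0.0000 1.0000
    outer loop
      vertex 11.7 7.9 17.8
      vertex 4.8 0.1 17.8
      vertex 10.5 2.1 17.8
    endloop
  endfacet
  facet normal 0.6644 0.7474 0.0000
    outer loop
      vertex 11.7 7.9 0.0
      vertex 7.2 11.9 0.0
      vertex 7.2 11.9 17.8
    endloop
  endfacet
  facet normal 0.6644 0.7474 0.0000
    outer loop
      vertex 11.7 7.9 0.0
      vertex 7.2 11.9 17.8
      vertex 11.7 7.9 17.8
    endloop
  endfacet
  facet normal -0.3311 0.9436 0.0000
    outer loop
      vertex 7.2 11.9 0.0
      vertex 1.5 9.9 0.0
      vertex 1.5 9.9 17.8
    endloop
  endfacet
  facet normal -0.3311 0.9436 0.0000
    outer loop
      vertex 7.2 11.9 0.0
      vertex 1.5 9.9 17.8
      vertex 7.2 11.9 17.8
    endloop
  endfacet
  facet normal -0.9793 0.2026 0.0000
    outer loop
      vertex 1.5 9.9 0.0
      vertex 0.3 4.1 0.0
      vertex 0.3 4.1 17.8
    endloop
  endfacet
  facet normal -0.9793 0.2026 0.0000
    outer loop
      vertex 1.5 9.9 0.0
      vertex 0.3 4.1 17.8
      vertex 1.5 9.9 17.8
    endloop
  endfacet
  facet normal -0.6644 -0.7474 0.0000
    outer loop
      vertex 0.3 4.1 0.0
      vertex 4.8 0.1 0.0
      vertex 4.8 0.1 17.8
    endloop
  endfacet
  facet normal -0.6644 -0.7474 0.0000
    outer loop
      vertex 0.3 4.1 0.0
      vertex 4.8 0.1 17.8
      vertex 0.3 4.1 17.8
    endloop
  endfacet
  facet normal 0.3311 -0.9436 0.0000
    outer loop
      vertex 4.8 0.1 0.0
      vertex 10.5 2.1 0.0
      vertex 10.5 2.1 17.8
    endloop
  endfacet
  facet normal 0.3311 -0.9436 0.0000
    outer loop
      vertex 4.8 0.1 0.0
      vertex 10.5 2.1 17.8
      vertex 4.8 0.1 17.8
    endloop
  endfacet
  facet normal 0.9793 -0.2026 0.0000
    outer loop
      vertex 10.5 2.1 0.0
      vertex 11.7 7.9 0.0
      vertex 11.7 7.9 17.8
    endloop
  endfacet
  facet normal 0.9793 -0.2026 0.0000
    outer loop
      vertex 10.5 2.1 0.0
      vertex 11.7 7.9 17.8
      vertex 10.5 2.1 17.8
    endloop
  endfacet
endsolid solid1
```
; perimeter-only toolpath
G21 ; units = mm
G90 ; absolute positioning
G28 ; home
; layer 1
G0 Z5.9
G0 X11.7 Y7.9
G1 X7.2 Y11.9
G1 X1.5 Y9.9
G1 X0.3 Y4.1
G1 X4.8 Y0.1
G1 X10.5 Y2.1
G1 X11.7 Y7.9
; layer 2
G0 Z11.9
G0 X11.7 Y7.9
G1 X7.2 Y11.9
G1 X1.5 Y9.9
G1 X0.3 Y4.1
G1 X4.8 Y0.1
G1 X10.5 Y2.1
G1 X11.7 Y7.9
; layer 3
G0 Z17.8
G0 X11.7 Y7.9
G1 X7.2 Y11.9
G1 X1.5 Y9.9
G1 X0.3 Y4.1
G1 X4.8 Y0.1
G1 X10.5 Y2.1
G1 X11.7 Y7.9
M2 ; end

The solid is a regular 6-sided prism (a cylinder approximated with 6 flat sides), circumscribed radius ≈ 6 mm, height ≈ 17.8 mm. Slicing at Δz = 5.9 mm — 3 equal slices spanning the solid's height, so layer i sits at z = i·h/3 — gives 3 non-empty perimeters. Each is a 6-segment closed polygon; G0 lifts to the layer z and rapids to the start vertex, then G1 traces the edges.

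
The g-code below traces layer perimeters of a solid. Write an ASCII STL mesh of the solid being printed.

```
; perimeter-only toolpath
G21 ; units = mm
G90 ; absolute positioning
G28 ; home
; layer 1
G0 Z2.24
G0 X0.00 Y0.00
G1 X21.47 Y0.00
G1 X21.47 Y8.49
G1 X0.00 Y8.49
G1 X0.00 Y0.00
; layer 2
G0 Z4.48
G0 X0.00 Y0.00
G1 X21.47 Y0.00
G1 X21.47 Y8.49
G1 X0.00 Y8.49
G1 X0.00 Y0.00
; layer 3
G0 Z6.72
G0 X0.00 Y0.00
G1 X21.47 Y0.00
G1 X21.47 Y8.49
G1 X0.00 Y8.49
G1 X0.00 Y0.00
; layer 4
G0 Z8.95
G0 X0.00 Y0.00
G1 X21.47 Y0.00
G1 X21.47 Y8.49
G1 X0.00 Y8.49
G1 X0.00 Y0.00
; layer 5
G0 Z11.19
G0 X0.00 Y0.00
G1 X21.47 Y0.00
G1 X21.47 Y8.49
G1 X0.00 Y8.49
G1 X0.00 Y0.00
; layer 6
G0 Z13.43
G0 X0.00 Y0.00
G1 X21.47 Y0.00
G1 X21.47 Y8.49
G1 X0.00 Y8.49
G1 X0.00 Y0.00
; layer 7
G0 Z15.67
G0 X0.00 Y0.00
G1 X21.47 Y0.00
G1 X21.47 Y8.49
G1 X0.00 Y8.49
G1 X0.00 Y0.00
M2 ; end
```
solid part
  facet normal 0.0000 0.0000 -1.0000
    outer loop
      vertex 21.47 8.49 0.00
      vertex 21.47 0.00 0.00
      vertex 0.00 0.00 0.00
    endloop
  endfacet
  facet normal 0.0000 0.0000 -1.0000
    outer loop
      vertex 0.00 8.49 0.00
      vertex 21.47 8.49 0.00
      vertex 0.00 0.00 0.00
    endloop
  endfacet
  facet normal 0.0000 0.0000 1.0000
    outer loop
      vertex 0.00 0.00 15.67
      vertex 21.47 0.00 15.67
      vertex 21.47 8.49 15.67
    endloop
  endfacet
  facet normal 0.0000 0.0000 1.0000
    outer loop
      vertex 0.00 0.00 15.67
      vertex 21.47 8.49 15.67
      vertex 0.00 8.49 15.67
    endloop
  endfacet
  facet normal 0.0000 -1.0000 0.0000
    outer loop
      vertex 0.00 0.00 0.00
      vertex 21.47 0.00 0.00
      vertex 21.47 0.00 15.67
    endloop
  endfacet
  facet normal 0.0000 -1.0000 0.0000
    outer loop
      vertex 0.00 0.00 0.00
      vertex 21.47 0.00 15.67
      vertex 0.00 0.00 15.67
    endloop
  endfacet
  facet normal 0.0000 1.0000 0.0000
    outer loop
      vertex 21.47 8.49 15.67
      vertex 21.47 8.49 0.00
      vertex 0.00 8.49 0.00
    endloop
  endfacet
  facet normal 0.0000 1.0000 0.0000
    outer loop
      vertex 0.00 8.49 15.67
      vertex 21.47 8.49 15.67
      vertex 0.00 8.49 0.00
    endloop
  endfacet
  facet normal -1.0000 0.0000 0.0000
    outer loop
      vertex 0.00 8.49 15.67
      vertex 0.00 8.49 0.00
      vertex 0.00 0.00 0.00
    endloop
  endfacet
  facet normal -1.0000 0.0000 0.0000
    outer loop
      vertex 0.00 0.00 15.67
      vertex 0.00 8.49 15.67
      vertex 0.00 0.00 0.00
    endloop
  endfacet
  facet normal 1.0000 0.0000 0.0000
    outer loop
      vertex 21.47 0.00 0.00
      vertex 21.47 8.49 0.00
      vertex 21.47 8.49 15.67
    endloop
  endfacet
  facet normal 1.0000 0.0000 0.0000
    outer loop
      vertex 21.47 0.00 0.00
      vertex 21.47 8.49 15.67
      vertex 21.47 0.00 15.67
    endloop
  endfacet
endsolid part

The G0 Z moves step by Δz≈2.24 mm. Every layer's G1 loop is the same polygon, so the solid is a straight extrusion of it from z=0 to z≈15.7. Closing with flat bottom and top caps and triangulating gives 12 facets — a rectangular box, roughly 21.5 × 8.49 mm footprint and 15.7 mm tall.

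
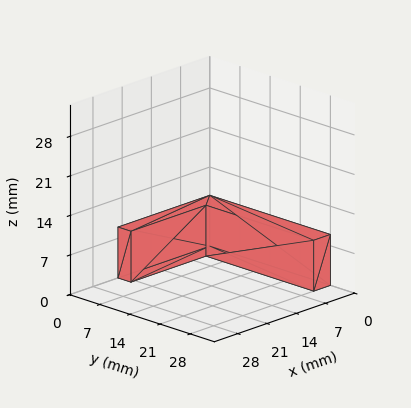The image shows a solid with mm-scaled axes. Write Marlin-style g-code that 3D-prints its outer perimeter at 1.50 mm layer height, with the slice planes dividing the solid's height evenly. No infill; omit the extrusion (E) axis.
Reading the render: the shape is an L-shaped prism: outer 22 × 28 mm, arm thicknesses ≈ 3 mm (horizontal) and 4 mm (vertical), extruded 9 mm in z (dimensions read to the nearest mm from the axis ticks). For the g-code, the solid's height is divided into equal slices at the stated Δz and each level perimeter traced with G1 moves after a G0 lift.

; perimeter-only toolpath
G21 ; units = mm
G90 ; absolute positioning
G28 ; home
; layer 1
G0 Z1.50
G0 X0.00 Y0.00
G1 X22.00 Y0.00
G1 X22.00 Y3.00
G1 X4.00 Y3.00
G1 X4.00 Y28.00
G1 X0.00 Y28.00
G1 X0.00 Y0.00
; layer 2
G0 Z3.00
G0 X0.00 Y0.00
G1 X22.00 Y0.00
G1 X22.00 Y3.00
G1 X4.00 Y3.00
G1 X4.00 Y28.00
G1 X0.00 Y28.00
G1 X0.00 Y0.00
; layer 3
G0 Z4.50
G0 X0.00 Y0.00
G1 X22.00 Y0.00
G1 X22.00 Y3.00
G1 X4.00 Y3.00
G1 X4.00 Y28.00
G1 X0.00 Y28.00
G1 X0.00 Y0.00
; layer 4
G0 Z6.00
G0 X0.00 Y0.00
G1 X22.00 Y0.00
G1 X22.00 Y3.00
G1 X4.00 Y3.00
G1 X4.00 Y28.00
G1 X0.00 Y28.00
G1 X0.00 Y0.00
; layer 5
G0 Z7.50
G0 X0.00 Y0.00
G1 X22.00 Y0.00
G1 X22.00 Y3.00
G1 X4.00 Y3.00
G1 X4.00 Y28.00
G1 X0.00 Y28.00
G1 X0.00 Y0.00
; layer 6
G0 Z9.00
G0 X0.00 Y0.00
G1 X22.00 Y0.00
G1 X22.00 Y3.00
G1 X4.00 Y3.00
G1 X4.00 Y28.00
G1 X0.00 Y28.00
G1 X0.00 Y0.00
M2 ; end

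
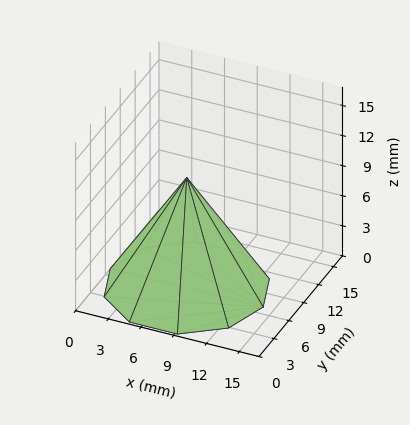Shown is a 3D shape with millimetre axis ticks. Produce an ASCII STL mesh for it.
Reading the render: the shape is a regular 10-sided pyramid, base circumscribed radius ≈ 7 mm, apex at z ≈ 11 mm (dimensions read to the nearest mm from the axis ticks). For the STL, each face is triangulated and given an outward normal.

solid part
  facet normal 0.0000 0.0000 -1.0000
    outer loop
      vertex 9.2 13.7 0.0
      vertex 12.7 11.1 0.0
      vertex 14.0 7.0 0.0
    endloop
  endfacet
  facet normal 0.0000 0.0000 -1.0000
    outer loop
      vertex 4.8 13.7 0.0
      vertex 9.2 13.7 0.0
      vertex 14.0 7.0 0.0
    endloop
  endfacet
  facet normal 0.0000 0.0000 -1.0000
    outer loop
      vertex 1.3 11.1 0.0
      vertex 4.8 13.7 0.0
      vertex 14.0 7.0 0.0
    endloop
  endfacet
  facet normal 0.0000 0.0000 -1.0000
    outer loop
      vertex 0.0 7.0 0.0
      vertex 1.3 11.1 0.0
      vertex 14.0 7.0 0.0
    endloop
  endfacet
  facet normal 0.0000 0.0000 -1.0000
    outer loop
      vertex 1.3 2.9 0.0
      vertex 0.0 7.0 0.0
      vertex 14.0 7.0 0.0
    endloop
  endfacet
  facet normal 0.0000 0.0000 -1.0000
    outer loop
      vertex 4.8 0.3 0.0
      vertex 1.3 2.9 0.0
      vertex 14.0 7.0 0.0
    endloop
  endfacet
  facet normal 0.0000 0.0000 -1.0000
    outer loop
      vertex 9.2 0.3 0.0
      vertex 4.8 0.3 0.0
      vertex 14.0 7.0 0.0
    endloop
  endfacet
  facet normal 0.0000 0.0000 -1.0000
    outer loop
      vertex 12.7 2.9 0.0
      vertex 9.2 0.3 0.0
      vertex 14.0 7.0 0.0
    endloop
  endfacet
  facet normal 0.8150 0.2584 0.5186
    outer loop
      vertex 14.0 7.0 0.0
      vertex 12.7 11.1 0.0
      vertex 7.0 7.0 11.0
    endloop
  endfacet
  facet normal 0.5095 0.6859 0.5196
    outer loop
      vertex 12.7 11.1 0.0
      vertex 9.2 13.7 0.0
      vertex 7.0 7.0 11.0
    endloop
  endfacet
  facet normal 0.0000 0.8540 0.5202
    outer loop
      vertex 9.2 13.7 0.0
      vertex 4.8 13.7 0.0
      vertex 7.0 7.0 11.0
    endloop
  endfacet
  facet normal -0.5095 0.6859 0.5196
    outer loop
      vertex 4.8 13.7 0.0
      vertex 1.3 11.1 0.0
      vertex 7.0 7.0 11.0
    endloop
  endfacet
  facet normal -0.8150 0.2584 0.5186
    outer loop
      vertex 1.3 11.1 0.0
      vertex 0.0 7.0 0.0
      vertex 7.0 7.0 11.0
    endloop
  endfacet
  facet normal -0.8150 -0.2584 0.5186
    outer loop
      vertex 0.0 7.0 0.0
      vertex 1.3 2.9 0.0
      vertex 7.0 7.0 11.0
    endloop
  endfacet
  facet normal -0.5095 -0.6859 0.5196
    outer loop
      vertex 1.3 2.9 0.0
      vertex 4.8 0.3 0.0
      vertex 7.0 7.0 11.0
    endloop
  endfacet
  facet normal 0.0000 -0.8540 0.5202
    outer loop
      vertex 4.8 0.3 0.0
      vertex 9.2 0.3 0.0
      vertex 7.0 7.0 11.0
    endloop
  endfacet
  facet normal 0.5095 -0.6859 0.5196
    outer loop
      vertex 9.2 0.3 0.0
      vertex 12.7 2.9 0.0
      vertex 7.0 7.0 11.0
    endloop
  endfacet
  facet normal 0.8150 -0.2584 0.5186
    outer loop
      vertex 12.7 2.9 0.0
      vertex 14.0 7.0 0.0
      vertex 7.0 7.0 11.0
    endloop
  endfacet
endsolid part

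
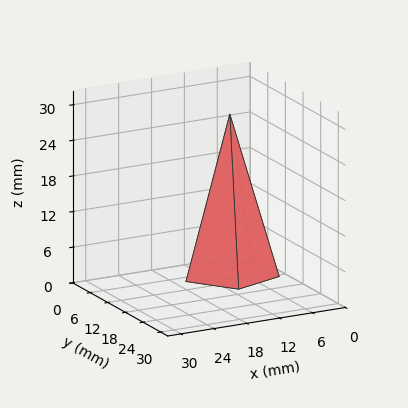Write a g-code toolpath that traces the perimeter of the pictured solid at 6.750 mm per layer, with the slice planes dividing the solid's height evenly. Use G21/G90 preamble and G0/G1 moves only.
Reading the render: the shape is a regular 5-sided pyramid, base circumscribed radius ≈ 8 mm, apex at z ≈ 27 mm (dimensions read to the nearest mm from the axis ticks). For the g-code, the solid's height is divided into equal slices at the stated Δz and each level perimeter traced with G1 moves after a G0 lift.

; perimeter-only toolpath
G21 ; units = mm
G90 ; absolute positioning
G28 ; home
; layer 1
G0 Z6.750
G0 X14.000 Y8.000
G1 X9.854 Y13.706
G1 X3.146 Y11.527
G1 X3.146 Y4.473
G1 X9.854 Y2.294
G1 X14.000 Y8.000
; layer 2
G0 Z13.500
G0 X12.000 Y8.000
G1 X9.236 Y11.804
G1 X4.764 Y10.351
G1 X4.764 Y5.649
G1 X9.236 Y4.196
G1 X12.000 Y8.000
; layer 3
G0 Z20.250
G0 X10.000 Y8.000
G1 X8.618 Y9.902
G1 X6.382 Y9.175
G1 X6.382 Y6.825
G1 X8.618 Y6.098
G1 X10.000 Y8.000
M2 ; end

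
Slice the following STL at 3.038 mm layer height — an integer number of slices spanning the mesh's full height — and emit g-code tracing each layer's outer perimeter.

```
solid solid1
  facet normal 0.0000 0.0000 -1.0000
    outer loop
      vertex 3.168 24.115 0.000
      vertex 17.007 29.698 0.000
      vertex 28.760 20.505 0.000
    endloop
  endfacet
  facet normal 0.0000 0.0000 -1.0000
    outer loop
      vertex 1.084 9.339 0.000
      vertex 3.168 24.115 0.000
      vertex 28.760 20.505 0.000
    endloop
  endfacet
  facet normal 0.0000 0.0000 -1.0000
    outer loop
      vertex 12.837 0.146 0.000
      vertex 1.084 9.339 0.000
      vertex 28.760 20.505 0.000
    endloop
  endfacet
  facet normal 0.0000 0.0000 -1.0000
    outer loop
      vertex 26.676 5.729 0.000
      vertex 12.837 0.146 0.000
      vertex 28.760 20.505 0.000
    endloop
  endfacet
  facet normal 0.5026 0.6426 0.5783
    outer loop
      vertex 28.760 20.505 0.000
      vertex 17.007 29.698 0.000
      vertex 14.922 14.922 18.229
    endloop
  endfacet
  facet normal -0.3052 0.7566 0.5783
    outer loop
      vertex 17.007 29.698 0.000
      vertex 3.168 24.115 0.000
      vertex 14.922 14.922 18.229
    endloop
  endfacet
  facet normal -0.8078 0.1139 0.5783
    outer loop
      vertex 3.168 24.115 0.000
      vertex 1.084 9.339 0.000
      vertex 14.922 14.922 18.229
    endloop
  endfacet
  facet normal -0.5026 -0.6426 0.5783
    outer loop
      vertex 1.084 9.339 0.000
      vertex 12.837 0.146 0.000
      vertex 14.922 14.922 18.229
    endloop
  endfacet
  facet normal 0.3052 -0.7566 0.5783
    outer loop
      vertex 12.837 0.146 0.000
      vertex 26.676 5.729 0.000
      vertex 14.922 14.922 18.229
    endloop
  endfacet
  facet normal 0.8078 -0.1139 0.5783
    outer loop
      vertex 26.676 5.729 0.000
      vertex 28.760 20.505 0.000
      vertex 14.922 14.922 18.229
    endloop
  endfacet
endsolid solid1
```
; perimeter-only toolpath
G21 ; units = mm
G90 ; absolute positioning
G28 ; home
; layer 1
G0 Z3.038
G0 X26.454 Y19.575
G1 X16.660 Y27.235
G1 X5.127 Y22.583
G1 X3.390 Y10.270
G1 X13.184 Y2.609
G1 X24.717 Y7.261
G1 X26.454 Y19.575
; layer 2
G0 Z6.076
G0 X24.147 Y18.644
G1 X16.312 Y24.773
G1 X7.086 Y21.051
G1 X5.697 Y11.200
G1 X13.532 Y5.071
G1 X22.758 Y8.793
G1 X24.147 Y18.644
; layer 3
G0 Z9.114
G0 X21.841 Y17.713
G1 X15.965 Y22.310
G1 X9.045 Y19.518
G1 X8.003 Y12.131
G1 X13.880 Y7.534
G1 X20.799 Y10.325
G1 X21.841 Y17.713
; layer 4
G0 Z12.153
G0 X19.535 Y16.783
G1 X15.617 Y19.847
G1 X11.004 Y17.986
G1 X10.309 Y13.061
G1 X14.227 Y9.997
G1 X18.840 Y11.858
G1 X19.535 Y16.783
; layer 5
G0 Z15.191
G0 X17.228 Y15.852
G1 X15.270 Y17.385
G1 X12.963 Y16.454
G1 X12.616 Y13.992
G1 X14.575 Y12.459
G1 X16.881 Y13.390
G1 X17.228 Y15.852
M2 ; end

The solid is a regular 6-sided pyramid, base circumscribed radius ≈ 14.9 mm, apex at z ≈ 18.2 mm. Slicing at Δz = 3.038 mm — 6 equal slices spanning the solid's height, so layer i sits at z = i·h/6 — gives 5 non-empty perimeters. Each is a 6-segment closed polygon; G0 lifts to the layer z and rapids to the start vertex, then G1 traces the edges. The cross-section shrinks linearly with z (the slice at the apex is degenerate and omitted).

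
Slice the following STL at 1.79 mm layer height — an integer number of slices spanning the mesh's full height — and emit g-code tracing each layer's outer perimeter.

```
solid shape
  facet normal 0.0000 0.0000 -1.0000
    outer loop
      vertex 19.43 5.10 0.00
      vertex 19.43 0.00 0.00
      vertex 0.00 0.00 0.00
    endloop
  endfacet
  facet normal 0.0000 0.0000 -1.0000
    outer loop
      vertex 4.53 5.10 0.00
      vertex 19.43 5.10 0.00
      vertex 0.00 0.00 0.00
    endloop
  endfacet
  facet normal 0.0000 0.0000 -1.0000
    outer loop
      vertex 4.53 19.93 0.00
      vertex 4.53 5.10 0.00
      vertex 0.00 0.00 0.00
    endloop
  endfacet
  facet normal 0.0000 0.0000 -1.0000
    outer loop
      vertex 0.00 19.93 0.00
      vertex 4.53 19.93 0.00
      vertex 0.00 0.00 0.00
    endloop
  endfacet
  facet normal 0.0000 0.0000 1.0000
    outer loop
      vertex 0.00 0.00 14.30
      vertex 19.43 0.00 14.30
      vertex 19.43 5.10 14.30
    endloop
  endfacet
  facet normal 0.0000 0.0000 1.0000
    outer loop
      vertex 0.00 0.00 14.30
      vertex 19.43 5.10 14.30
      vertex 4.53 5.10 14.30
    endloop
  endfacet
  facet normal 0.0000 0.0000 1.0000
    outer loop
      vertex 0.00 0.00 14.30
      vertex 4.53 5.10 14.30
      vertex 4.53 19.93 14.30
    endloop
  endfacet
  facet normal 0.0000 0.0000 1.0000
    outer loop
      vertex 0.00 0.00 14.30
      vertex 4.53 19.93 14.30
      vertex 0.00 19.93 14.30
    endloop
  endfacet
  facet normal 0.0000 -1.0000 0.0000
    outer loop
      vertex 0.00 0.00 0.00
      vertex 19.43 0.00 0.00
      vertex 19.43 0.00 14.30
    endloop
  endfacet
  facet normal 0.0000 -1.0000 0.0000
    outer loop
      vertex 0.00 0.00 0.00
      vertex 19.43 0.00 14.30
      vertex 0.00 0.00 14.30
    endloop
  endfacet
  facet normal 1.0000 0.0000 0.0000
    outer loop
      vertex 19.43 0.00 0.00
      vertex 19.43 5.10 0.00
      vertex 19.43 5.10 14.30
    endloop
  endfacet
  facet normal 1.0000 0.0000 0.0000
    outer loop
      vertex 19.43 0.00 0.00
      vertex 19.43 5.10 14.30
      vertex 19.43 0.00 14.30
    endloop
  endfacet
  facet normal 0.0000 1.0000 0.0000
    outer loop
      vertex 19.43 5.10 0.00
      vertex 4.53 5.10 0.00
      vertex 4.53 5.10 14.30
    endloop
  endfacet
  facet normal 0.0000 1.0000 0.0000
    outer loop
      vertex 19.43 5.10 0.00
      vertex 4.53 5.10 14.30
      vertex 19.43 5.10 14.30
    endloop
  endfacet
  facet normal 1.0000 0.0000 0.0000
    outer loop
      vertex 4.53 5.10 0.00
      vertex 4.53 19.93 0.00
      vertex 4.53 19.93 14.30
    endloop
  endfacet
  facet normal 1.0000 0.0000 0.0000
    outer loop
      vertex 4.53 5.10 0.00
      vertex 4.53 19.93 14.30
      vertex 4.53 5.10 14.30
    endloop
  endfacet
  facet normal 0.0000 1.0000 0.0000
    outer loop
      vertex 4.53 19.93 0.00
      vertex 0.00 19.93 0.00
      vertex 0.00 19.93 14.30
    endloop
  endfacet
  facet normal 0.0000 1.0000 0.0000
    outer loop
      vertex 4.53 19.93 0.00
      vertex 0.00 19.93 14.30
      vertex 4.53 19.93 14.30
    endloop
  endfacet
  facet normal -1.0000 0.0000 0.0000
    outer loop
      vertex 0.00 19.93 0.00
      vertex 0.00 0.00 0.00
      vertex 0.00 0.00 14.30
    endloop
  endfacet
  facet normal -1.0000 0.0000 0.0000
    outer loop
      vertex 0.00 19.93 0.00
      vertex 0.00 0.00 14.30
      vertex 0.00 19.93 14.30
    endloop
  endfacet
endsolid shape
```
; perimeter-only toolpath
G21 ; units = mm
G90 ; absolute positioning
G28 ; home
; layer 1
G0 Z1.79
G0 X0.00 Y0.00
G1 X19.43 Y0.00
G1 X19.43 Y5.10
G1 X4.53 Y5.10
G1 X4.53 Y19.93
G1 X0.00 Y19.93
G1 X0.00 Y0.00
; layer 2
G0 Z3.58
G0 X0.00 Y0.00
G1 X19.43 Y0.00
G1 X19.43 Y5.10
G1 X4.53 Y5.10
G1 X4.53 Y19.93
G1 X0.00 Y19.93
G1 X0.00 Y0.00
; layer 3
G0 Z5.36
G0 X0.00 Y0.00
G1 X19.43 Y0.00
G1 X19.43 Y5.10
G1 X4.53 Y5.10
G1 X4.53 Y19.93
G1 X0.00 Y19.93
G1 X0.00 Y0.00
; layer 4
G0 Z7.15
G0 X0.00 Y0.00
G1 X19.43 Y0.00
G1 X19.43 Y5.10
G1 X4.53 Y5.10
G1 X4.53 Y19.93
G1 X0.00 Y19.93
G1 X0.00 Y0.00
; layer 5
G0 Z8.94
G0 X0.00 Y0.00
G1 X19.43 Y0.00
G1 X19.43 Y5.10
G1 X4.53 Y5.10
G1 X4.53 Y19.93
G1 X0.00 Y19.93
G1 X0.00 Y0.00
; layer 6
G0 Z10.73
G0 X0.00 Y0.00
G1 X19.43 Y0.00
G1 X19.43 Y5.10
G1 X4.53 Y5.10
G1 X4.53 Y19.93
G1 X0.00 Y19.93
G1 X0.00 Y0.00
; layer 7
G0 Z12.51
G0 X0.00 Y0.00
G1 X19.43 Y0.00
G1 X19.43 Y5.10
G1 X4.53 Y5.10
G1 X4.53 Y19.93
G1 X0.00 Y19.93
G1 X0.00 Y0.00
; layer 8
G0 Z14.30
G0 X0.00 Y0.00
G1 X19.43 Y0.00
G1 X19.43 Y5.10
G1 X4.53 Y5.10
G1 X4.53 Y19.93
G1 X0.00 Y19.93
G1 X0.00 Y0.00
M2 ; end

The solid is an L-shaped prism: outer 19.4 × 19.9 mm, arm thicknesses ≈ 5.1 mm (horizontal) and 4.53 mm (vertical), extruded 14.3 mm in z. Slicing at Δz = 1.79 mm — 8 equal slices spanning the solid's height, so layer i sits at z = i·h/8 — gives 8 non-empty perimeters. Each is a 6-segment closed polygon; G0 lifts to the layer z and rapids to the start vertex, then G1 traces the edges.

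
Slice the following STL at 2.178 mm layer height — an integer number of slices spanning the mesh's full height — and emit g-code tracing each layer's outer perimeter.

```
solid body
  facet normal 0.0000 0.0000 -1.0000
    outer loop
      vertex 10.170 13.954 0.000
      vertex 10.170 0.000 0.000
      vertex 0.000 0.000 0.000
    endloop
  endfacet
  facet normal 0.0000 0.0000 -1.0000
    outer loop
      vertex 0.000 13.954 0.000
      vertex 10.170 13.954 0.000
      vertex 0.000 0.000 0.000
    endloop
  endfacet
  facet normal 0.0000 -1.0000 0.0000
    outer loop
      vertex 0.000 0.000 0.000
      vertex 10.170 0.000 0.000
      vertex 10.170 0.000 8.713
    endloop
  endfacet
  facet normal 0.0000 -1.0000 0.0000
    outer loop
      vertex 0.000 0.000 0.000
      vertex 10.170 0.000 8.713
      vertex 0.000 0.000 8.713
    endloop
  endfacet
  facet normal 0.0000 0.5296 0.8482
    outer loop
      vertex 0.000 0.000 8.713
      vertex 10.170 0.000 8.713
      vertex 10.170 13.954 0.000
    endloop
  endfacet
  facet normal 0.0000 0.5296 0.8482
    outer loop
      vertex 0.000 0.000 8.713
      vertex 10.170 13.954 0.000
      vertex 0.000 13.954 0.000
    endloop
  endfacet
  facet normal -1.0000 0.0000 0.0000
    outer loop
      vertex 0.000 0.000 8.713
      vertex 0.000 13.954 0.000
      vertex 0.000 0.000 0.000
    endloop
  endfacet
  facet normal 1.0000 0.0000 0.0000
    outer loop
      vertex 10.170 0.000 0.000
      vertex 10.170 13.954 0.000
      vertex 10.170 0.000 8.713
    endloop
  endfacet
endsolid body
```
; perimeter-only toolpath
G21 ; units = mm
G90 ; absolute positioning
G28 ; home
; layer 1
G0 Z2.178
G0 X0.000 Y0.000
G1 X10.170 Y0.000
G1 X10.170 Y10.466
G1 X0.000 Y10.466
G1 X0.000 Y0.000
; layer 2
G0 Z4.356
G0 X0.000 Y0.000
G1 X10.170 Y0.000
G1 X10.170 Y6.977
G1 X0.000 Y6.977
G1 X0.000 Y0.000
; layer 3
G0 Z6.535
G0 X0.000 Y0.000
G1 X10.170 Y0.000
G1 X10.170 Y3.489
G1 X0.000 Y3.489
G1 X0.000 Y0.000
M2 ; end

The solid is a wedge (ramp): 10.2 × 14 mm base, rising to 8.71 mm along the y=0 edge and sloping linearly to z=0 at y=14. Slicing at Δz = 2.178 mm — 4 equal slices spanning the solid's height, so layer i sits at z = i·h/4 — gives 3 non-empty perimeters. Each is a 4-segment closed polygon; G0 lifts to the layer z and rapids to the start vertex, then G1 traces the edges. The cross-section shrinks linearly with z (the slice at the apex is degenerate and omitted).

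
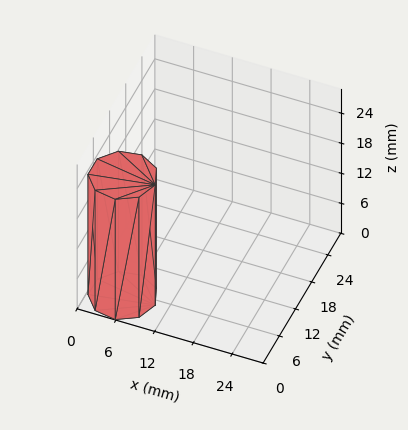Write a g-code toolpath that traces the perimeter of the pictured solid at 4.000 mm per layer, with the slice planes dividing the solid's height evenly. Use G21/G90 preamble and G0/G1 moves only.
Reading the render: the shape is a regular 9-sided prism (a cylinder approximated with 9 flat sides), circumscribed radius ≈ 5 mm, height ≈ 24 mm (dimensions read to the nearest mm from the axis ticks). For the g-code, the solid's height is divided into equal slices at the stated Δz and each level perimeter traced with G1 moves after a G0 lift.

; perimeter-only toolpath
G21 ; units = mm
G90 ; absolute positioning
G28 ; home
; layer 1
G0 Z4.000
G0 X10.000 Y5.000
G1 X8.830 Y8.214
G1 X5.868 Y9.924
G1 X2.500 Y9.330
G1 X0.302 Y6.710
G1 X0.302 Y3.290
G1 X2.500 Y0.670
G1 X5.868 Y0.076
G1 X8.830 Y1.786
G1 X10.000 Y5.000
; layer 2
G0 Z8.000
G0 X10.000 Y5.000
G1 X8.830 Y8.214
G1 X5.868 Y9.924
G1 X2.500 Y9.330
G1 X0.302 Y6.710
G1 X0.302 Y3.290
G1 X2.500 Y0.670
G1 X5.868 Y0.076
G1 X8.830 Y1.786
G1 X10.000 Y5.000
; layer 3
G0 Z12.000
G0 X10.000 Y5.000
G1 X8.830 Y8.214
G1 X5.868 Y9.924
G1 X2.500 Y9.330
G1 X0.302 Y6.710
G1 X0.302 Y3.290
G1 X2.500 Y0.670
G1 X5.868 Y0.076
G1 X8.830 Y1.786
G1 X10.000 Y5.000
; layer 4
G0 Z16.000
G0 X10.000 Y5.000
G1 X8.830 Y8.214
G1 X5.868 Y9.924
G1 X2.500 Y9.330
G1 X0.302 Y6.710
G1 X0.302 Y3.290
G1 X2.500 Y0.670
G1 X5.868 Y0.076
G1 X8.830 Y1.786
G1 X10.000 Y5.000
; layer 5
G0 Z20.000
G0 X10.000 Y5.000
G1 X8.830 Y8.214
G1 X5.868 Y9.924
G1 X2.500 Y9.330
G1 X0.302 Y6.710
G1 X0.302 Y3.290
G1 X2.500 Y0.670
G1 X5.868 Y0.076
G1 X8.830 Y1.786
G1 X10.000 Y5.000
; layer 6
G0 Z24.000
G0 X10.000 Y5.000
G1 X8.830 Y8.214
G1 X5.868 Y9.924
G1 X2.500 Y9.330
G1 X0.302 Y6.710
G1 X0.302 Y3.290
G1 X2.500 Y0.670
G1 X5.868 Y0.076
G1 X8.830 Y1.786
G1 X10.000 Y5.000
M2 ; end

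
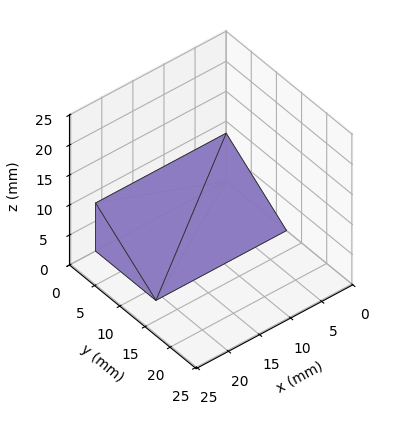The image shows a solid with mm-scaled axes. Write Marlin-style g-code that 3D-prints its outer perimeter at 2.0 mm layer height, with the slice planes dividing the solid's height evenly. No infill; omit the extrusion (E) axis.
Reading the render: the shape is a wedge (ramp): 21 × 12 mm base, rising to 8 mm along the y=0 edge and sloping linearly to z=0 at y=12 (dimensions read to the nearest mm from the axis ticks). For the g-code, the solid's height is divided into equal slices at the stated Δz and each level perimeter traced with G1 moves after a G0 lift.

; perimeter-only toolpath
G21 ; units = mm
G90 ; absolute positioning
G28 ; home
; layer 1
G0 Z2.0
G0 X0.0 Y0.0
G1 X21.0 Y0.0
G1 X21.0 Y9.0
G1 X0.0 Y9.0
G1 X0.0 Y0.0
; layer 2
G0 Z4.0
G0 X0.0 Y0.0
G1 X21.0 Y0.0
G1 X21.0 Y6.0
G1 X0.0 Y6.0
G1 X0.0 Y0.0
; layer 3
G0 Z6.0
G0 X0.0 Y0.0
G1 X21.0 Y0.0
G1 X21.0 Y3.0
G1 X0.0 Y3.0
G1 X0.0 Y0.0
M2 ; end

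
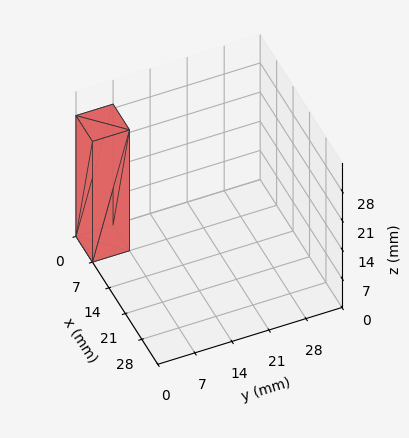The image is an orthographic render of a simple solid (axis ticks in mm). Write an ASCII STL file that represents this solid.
Reading the render: the shape is a rectangular box, roughly 7 × 7 mm footprint and 29 mm tall (dimensions read to the nearest mm from the axis ticks). For the STL, each face is triangulated and given an outward normal.

solid part
  facet normal 0.0000 0.0000 -1.0000
    outer loop
      vertex 7.000 7.000 0.000
      vertex 7.000 0.000 0.000
      vertex 0.000 0.000 0.000
    endloop
  endfacet
  facet normal 0.0000 0.0000 -1.0000
    outer loop
      vertex 0.000 7.000 0.000
      vertex 7.000 7.000 0.000
      vertex 0.000 0.000 0.000
    endloop
  endfacet
  facet normal 0.0000 0.0000 1.0000
    outer loop
      vertex 0.000 0.000 29.000
      vertex 7.000 0.000 29.000
      vertex 7.000 7.000 29.000
    endloop
  endfacet
  facet normal 0.0000 0.0000 1.0000
    outer loop
      vertex 0.000 0.000 29.000
      vertex 7.000 7.000 29.000
      vertex 0.000 7.000 29.000
    endloop
  endfacet
  facet normal 0.0000 -1.0000 0.0000
    outer loop
      vertex 0.000 0.000 0.000
      vertex 7.000 0.000 0.000
      vertex 7.000 0.000 29.000
    endloop
  endfacet
  facet normal 0.0000 -1.0000 0.0000
    outer loop
      vertex 0.000 0.000 0.000
      vertex 7.000 0.000 29.000
      vertex 0.000 0.000 29.000
    endloop
  endfacet
  facet normal 0.0000 1.0000 0.0000
    outer loop
      vertex 7.000 7.000 29.000
      vertex 7.000 7.000 0.000
      vertex 0.000 7.000 0.000
    endloop
  endfacet
  facet normal 0.0000 1.0000 0.0000
    outer loop
      vertex 0.000 7.000 29.000
      vertex 7.000 7.000 29.000
      vertex 0.000 7.000 0.000
    endloop
  endfacet
  facet normal -1.0000 0.0000 0.0000
    outer loop
      vertex 0.000 7.000 29.000
      vertex 0.000 7.000 0.000
      vertex 0.000 0.000 0.000
    endloop
  endfacet
  facet normal -1.0000 0.0000 0.0000
    outer loop
      vertex 0.000 0.000 29.000
      vertex 0.000 7.000 29.000
      vertex 0.000 0.000 0.000
    endloop
  endfacet
  facet normal 1.0000 0.0000 0.0000
    outer loop
      vertex 7.000 0.000 0.000
      vertex 7.000 7.000 0.000
      vertex 7.000 7.000 29.000
    endloop
  endfacet
  facet normal 1.0000 0.0000 0.0000
    outer loop
      vertex 7.000 0.000 0.000
      vertex 7.000 7.000 29.000
      vertex 7.000 0.000 29.000
    endloop
  endfacet
endsolid part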